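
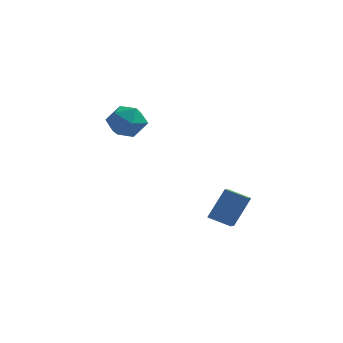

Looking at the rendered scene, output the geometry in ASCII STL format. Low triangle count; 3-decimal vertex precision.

solid 
facet normal -0.144 -0.107 0.984
outer loop
vertex -4.563 1.807 4.203
vertex -4.401 0.592 4.095
vertex -3.437 1.324 4.315
endloop
endfacet
facet normal 0.144 0.529 0.836
outer loop
vertex -4.563 1.807 4.203
vertex -3.437 1.324 4.315
vertex -3.599 2.366 3.683
endloop
endfacet
facet normal -0.295 0.872 0.390
outer loop
vertex -4.563 1.807 4.203
vertex -3.599 2.366 3.683
vertex -4.663 2.279 3.072
endloop
endfacet
facet normal -0.855 0.448 0.262
outer loop
vertex -4.563 1.807 4.203
vertex -4.663 2.279 3.072
vertex -5.159 1.182 3.327
endloop
endfacet
facet normal -0.761 -0.157 0.630
outer loop
vertex -4.563 1.807 4.203
vertex -5.159 1.182 3.327
vertex -4.401 0.592 4.095
endloop
endfacet
facet normal 0.761 0.419 0.496
outer loop
vertex -3.599 2.366 3.683
vertex -3.437 1.324 4.315
vertex -2.841 1.498 3.253
endloop
endfacet
facet normal 0.296 -0.610 0.735
outer loop
vertex -3.437 1.324 4.315
vertex -4.401 0.592 4.095
vertex -3.337 0.401 3.508
endloop
endfacet
facet normal -0.703 -0.693 0.161
outer loop
vertex -4.401 0.592 4.095
vertex -5.159 1.182 3.327
vertex -4.401 0.314 2.897
endloop
endfacet
facet normal -0.855 0.286 -0.433
outer loop
vertex -5.159 1.182 3.327
vertex -4.663 2.279 3.072
vertex -4.563 1.356 2.265
endloop
endfacet
facet normal 0.050 0.973 -0.226
outer loop
vertex -4.663 2.279 3.072
vertex -3.599 2.366 3.683
vertex -3.599 2.088 2.485
endloop
endfacet
facet normal 0.855 -0.448 -0.262
outer loop
vertex -3.437 0.873 2.377
vertex -2.841 1.498 3.253
vertex -3.337 0.401 3.508
endloop
endfacet
facet normal 0.295 -0.872 -0.390
outer loop
vertex -3.437 0.873 2.377
vertex -3.337 0.401 3.508
vertex -4.401 0.314 2.897
endloop
endfacet
facet normal -0.144 -0.529 -0.836
outer loop
vertex -3.437 0.873 2.377
vertex -4.401 0.314 2.897
vertex -4.563 1.356 2.265
endloop
endfacet
facet normal 0.144 0.107 -0.984
outer loop
vertex -3.437 0.873 2.377
vertex -4.563 1.356 2.265
vertex -3.599 2.088 2.485
endloop
endfacet
facet normal 0.761 0.157 -0.630
outer loop
vertex -3.437 0.873 2.377
vertex -3.599 2.088 2.485
vertex -2.841 1.498 3.253
endloop
endfacet
facet normal 0.855 -0.286 0.433
outer loop
vertex -3.337 0.401 3.508
vertex -2.841 1.498 3.253
vertex -3.437 1.324 4.315
endloop
endfacet
facet normal -0.050 -0.973 0.226
outer loop
vertex -4.401 0.314 2.897
vertex -3.337 0.401 3.508
vertex -4.401 0.592 4.095
endloop
endfacet
facet normal -0.761 -0.419 -0.496
outer loop
vertex -4.563 1.356 2.265
vertex -4.401 0.314 2.897
vertex -5.159 1.182 3.327
endloop
endfacet
facet normal -0.296 0.610 -0.735
outer loop
vertex -3.599 2.088 2.485
vertex -4.563 1.356 2.265
vertex -4.663 2.279 3.072
endloop
endfacet
facet normal 0.703 0.693 -0.161
outer loop
vertex -2.841 1.498 3.253
vertex -3.599 2.088 2.485
vertex -3.599 2.366 3.683
endloop
endfacet
facet normal -0.314 -0.417 -0.853
outer loop
vertex 2.996 -2.05 -2.137
vertex 1.76 -2.112 -1.652
vertex 2.678 -0.543 -2.757
endloop
endfacet
facet normal 0.930 0.046 -0.364
outer loop
vertex 3.32 0.312 -1.008
vertex 2.996 -2.05 -2.137
vertex 2.678 -0.543 -2.757
endloop
endfacet
facet normal -0.314 -0.417 -0.853
outer loop
vertex 2.678 -0.543 -2.757
vertex 1.76 -2.112 -1.652
vertex 1.441 -0.605 -2.272
endloop
endfacet
facet normal -0.192 0.908 -0.373
outer loop
vertex 1.441 -0.605 -2.272
vertex 3.32 0.312 -1.008
vertex 2.678 -0.543 -2.757
endloop
endfacet
facet normal 0.192 -0.908 0.373
outer loop
vertex 2.996 -2.05 -2.137
vertex 2.402 -1.257 0.097
vertex 1.76 -2.112 -1.652
endloop
endfacet
facet normal 0.930 0.047 -0.365
outer loop
vertex 3.639 -1.195 -0.388
vertex 2.996 -2.05 -2.137
vertex 3.32 0.312 -1.008
endloop
endfacet
facet normal 0.192 -0.908 0.373
outer loop
vertex 3.639 -1.195 -0.388
vertex 2.402 -1.257 0.097
vertex 2.996 -2.05 -2.137
endloop
endfacet
facet normal -0.930 -0.047 0.364
outer loop
vertex 1.76 -2.112 -1.652
vertex 2.402 -1.257 0.097
vertex 1.441 -0.605 -2.272
endloop
endfacet
facet normal -0.192 0.908 -0.373
outer loop
vertex 2.084 0.25 -0.523
vertex 3.32 0.312 -1.008
vertex 1.441 -0.605 -2.272
endloop
endfacet
facet normal -0.930 -0.046 0.365
outer loop
vertex 1.441 -0.605 -2.272
vertex 2.402 -1.257 0.097
vertex 2.084 0.25 -0.523
endloop
endfacet
facet normal 0.314 0.417 0.853
outer loop
vertex 2.084 0.25 -0.523
vertex 3.639 -1.195 -0.388
vertex 3.32 0.312 -1.008
endloop
endfacet
facet normal 0.314 0.417 0.853
outer loop
vertex 2.402 -1.257 0.097
vertex 3.639 -1.195 -0.388
vertex 2.084 0.25 -0.523
endloop
endfacet

endsolid


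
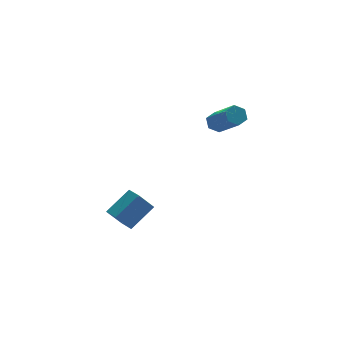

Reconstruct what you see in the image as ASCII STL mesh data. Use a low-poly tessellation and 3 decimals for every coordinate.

solid 
facet normal -0.600 0.058 0.798
outer loop
vertex -2.91 3.206 -0.747
vertex -3.03 4.075 -0.901
vertex -4.147 2.874 -1.654
endloop
endfacet
facet normal 0.134 -0.976 0.174
outer loop
vertex -3.45 2.805 -2.579
vertex -2.91 3.206 -0.747
vertex -4.147 2.874 -1.654
endloop
endfacet
facet normal -0.600 0.058 0.797
outer loop
vertex -4.147 2.874 -1.654
vertex -3.03 4.075 -0.901
vertex -4.267 3.742 -1.808
endloop
endfacet
facet normal -0.788 -0.212 -0.578
outer loop
vertex -4.267 3.742 -1.808
vertex -3.45 2.805 -2.579
vertex -4.147 2.874 -1.654
endloop
endfacet
facet normal 0.788 0.211 0.578
outer loop
vertex -2.91 3.206 -0.747
vertex -2.333 4.006 -1.826
vertex -3.03 4.075 -0.901
endloop
endfacet
facet normal 0.135 -0.975 0.174
outer loop
vertex -2.213 3.138 -1.672
vertex -2.91 3.206 -0.747
vertex -3.45 2.805 -2.579
endloop
endfacet
facet normal 0.788 0.212 0.578
outer loop
vertex -2.213 3.138 -1.672
vertex -2.333 4.006 -1.826
vertex -2.91 3.206 -0.747
endloop
endfacet
facet normal -0.135 0.975 -0.174
outer loop
vertex -3.03 4.075 -0.901
vertex -2.333 4.006 -1.826
vertex -4.267 3.742 -1.808
endloop
endfacet
facet normal -0.788 -0.211 -0.578
outer loop
vertex -3.57 3.674 -2.733
vertex -3.45 2.805 -2.579
vertex -4.267 3.742 -1.808
endloop
endfacet
facet normal -0.135 0.976 -0.173
outer loop
vertex -4.267 3.742 -1.808
vertex -2.333 4.006 -1.826
vertex -3.57 3.674 -2.733
endloop
endfacet
facet normal 0.600 -0.058 -0.798
outer loop
vertex -3.57 3.674 -2.733
vertex -2.213 3.138 -1.672
vertex -3.45 2.805 -2.579
endloop
endfacet
facet normal 0.600 -0.058 -0.798
outer loop
vertex -2.333 4.006 -1.826
vertex -2.213 3.138 -1.672
vertex -3.57 3.674 -2.733
endloop
endfacet
facet normal -0.158 0.749 -0.644
outer loop
vertex 1.394 3.517 3.17
vertex 0.892 3.303 3.044
vertex 0.942 3.673 3.462
endloop
endfacet
facet normal 0.569 0.602 0.560
outer loop
vertex 1.394 3.517 3.17
vertex 0.942 3.673 3.462
vertex 1.69 2.111 4.382
endloop
endfacet
facet normal 0.569 0.602 0.560
outer loop
vertex 1.69 2.111 4.382
vertex 0.942 3.673 3.462
vertex 1.238 2.267 4.673
endloop
endfacet
facet normal 0.157 -0.748 0.645
outer loop
vertex 1.69 2.111 4.382
vertex 1.238 2.267 4.673
vertex 1.188 1.897 4.256
endloop
endfacet
facet normal -0.158 0.749 -0.644
outer loop
vertex 0.942 3.673 3.462
vertex 0.892 3.303 3.044
vertex 0.44 3.459 3.336
endloop
endfacet
facet normal -0.415 0.542 0.731
outer loop
vertex 0.942 3.673 3.462
vertex 0.44 3.459 3.336
vertex 1.238 2.267 4.673
endloop
endfacet
facet normal -0.415 0.542 0.731
outer loop
vertex 1.238 2.267 4.673
vertex 0.44 3.459 3.336
vertex 0.736 2.053 4.547
endloop
endfacet
facet normal 0.157 -0.748 0.645
outer loop
vertex 1.238 2.267 4.673
vertex 0.736 2.053 4.547
vertex 1.188 1.897 4.256
endloop
endfacet
facet normal -0.158 0.749 -0.644
outer loop
vertex 0.44 3.459 3.336
vertex 0.892 3.303 3.044
vertex 0.39 3.089 2.918
endloop
endfacet
facet normal -0.983 -0.060 0.171
outer loop
vertex 0.44 3.459 3.336
vertex 0.39 3.089 2.918
vertex 0.736 2.053 4.547
endloop
endfacet
facet normal -0.983 -0.060 0.171
outer loop
vertex 0.736 2.053 4.547
vertex 0.39 3.089 2.918
vertex 0.686 1.683 4.13
endloop
endfacet
facet normal 0.157 -0.748 0.645
outer loop
vertex 0.736 2.053 4.547
vertex 0.686 1.683 4.13
vertex 1.188 1.897 4.256
endloop
endfacet
facet normal -0.157 0.748 -0.645
outer loop
vertex 0.39 3.089 2.918
vertex 0.892 3.303 3.044
vertex 0.842 2.933 2.627
endloop
endfacet
facet normal -0.569 -0.603 -0.560
outer loop
vertex 0.39 3.089 2.918
vertex 0.842 2.933 2.627
vertex 0.686 1.683 4.13
endloop
endfacet
facet normal -0.569 -0.602 -0.560
outer loop
vertex 0.686 1.683 4.13
vertex 0.842 2.933 2.627
vertex 1.138 1.527 3.838
endloop
endfacet
facet normal 0.158 -0.749 0.644
outer loop
vertex 0.686 1.683 4.13
vertex 1.138 1.527 3.838
vertex 1.188 1.897 4.256
endloop
endfacet
facet normal -0.157 0.748 -0.645
outer loop
vertex 0.842 2.933 2.627
vertex 0.892 3.303 3.044
vertex 1.344 3.147 2.753
endloop
endfacet
facet normal 0.415 -0.542 -0.731
outer loop
vertex 0.842 2.933 2.627
vertex 1.344 3.147 2.753
vertex 1.138 1.527 3.838
endloop
endfacet
facet normal 0.415 -0.542 -0.731
outer loop
vertex 1.138 1.527 3.838
vertex 1.344 3.147 2.753
vertex 1.64 1.741 3.964
endloop
endfacet
facet normal 0.158 -0.749 0.644
outer loop
vertex 1.138 1.527 3.838
vertex 1.64 1.741 3.964
vertex 1.188 1.897 4.256
endloop
endfacet
facet normal -0.157 0.748 -0.645
outer loop
vertex 1.344 3.147 2.753
vertex 0.892 3.303 3.044
vertex 1.394 3.517 3.17
endloop
endfacet
facet normal 0.983 0.060 -0.171
outer loop
vertex 1.344 3.147 2.753
vertex 1.394 3.517 3.17
vertex 1.64 1.741 3.964
endloop
endfacet
facet normal 0.984 0.060 -0.171
outer loop
vertex 1.64 1.741 3.964
vertex 1.394 3.517 3.17
vertex 1.69 2.111 4.382
endloop
endfacet
facet normal 0.158 -0.749 0.644
outer loop
vertex 1.64 1.741 3.964
vertex 1.69 2.111 4.382
vertex 1.188 1.897 4.256
endloop
endfacet

endsolid


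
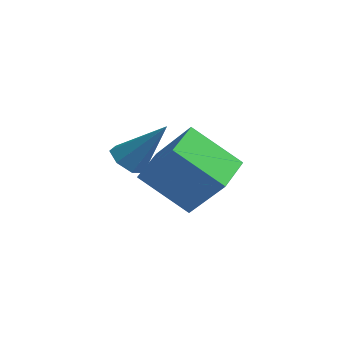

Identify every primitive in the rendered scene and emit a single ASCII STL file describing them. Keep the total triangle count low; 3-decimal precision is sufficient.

solid 
facet normal -0.586 0.078 -0.806
outer loop
vertex -3.222 -1.113 -0.915
vertex -3.157 0.223 -0.833
vertex -1.693 -1.118 -2.027
endloop
endfacet
facet normal -0.048 -0.997 -0.062
outer loop
vertex -0.603 -1.263 -0.527
vertex -3.222 -1.113 -0.915
vertex -1.693 -1.118 -2.027
endloop
endfacet
facet normal -0.586 0.078 -0.806
outer loop
vertex -1.693 -1.118 -2.027
vertex -3.157 0.223 -0.833
vertex -1.629 0.218 -1.945
endloop
endfacet
facet normal 0.809 -0.003 -0.588
outer loop
vertex -1.629 0.218 -1.945
vertex -0.603 -1.263 -0.527
vertex -1.693 -1.118 -2.027
endloop
endfacet
facet normal -0.809 0.003 0.588
outer loop
vertex -3.222 -1.113 -0.915
vertex -2.067 0.078 0.667
vertex -3.157 0.223 -0.833
endloop
endfacet
facet normal -0.048 -0.997 -0.061
outer loop
vertex -2.131 -1.258 0.585
vertex -3.222 -1.113 -0.915
vertex -0.603 -1.263 -0.527
endloop
endfacet
facet normal -0.809 0.003 0.588
outer loop
vertex -2.131 -1.258 0.585
vertex -2.067 0.078 0.667
vertex -3.222 -1.113 -0.915
endloop
endfacet
facet normal 0.048 0.997 0.061
outer loop
vertex -3.157 0.223 -0.833
vertex -2.067 0.078 0.667
vertex -1.629 0.218 -1.945
endloop
endfacet
facet normal 0.809 -0.003 -0.588
outer loop
vertex -0.538 0.073 -0.445
vertex -0.603 -1.263 -0.527
vertex -1.629 0.218 -1.945
endloop
endfacet
facet normal 0.048 0.997 0.061
outer loop
vertex -1.629 0.218 -1.945
vertex -2.067 0.078 0.667
vertex -0.538 0.073 -0.445
endloop
endfacet
facet normal 0.586 -0.078 0.806
outer loop
vertex -0.538 0.073 -0.445
vertex -2.131 -1.258 0.585
vertex -0.603 -1.263 -0.527
endloop
endfacet
facet normal 0.586 -0.078 0.806
outer loop
vertex -2.067 0.078 0.667
vertex -2.131 -1.258 0.585
vertex -0.538 0.073 -0.445
endloop
endfacet
facet normal -0.578 -0.257 -0.774
outer loop
vertex -2.475 -2.58 0.867
vertex -2.757 -2.982 1.211
vertex -2.894 -2.405 1.122
endloop
endfacet
facet normal 0.308 0.941 -0.140
outer loop
vertex -2.475 -2.58 0.867
vertex -2.894 -2.405 1.122
vertex -1.803 -2.558 2.489
endloop
endfacet
facet normal -0.578 -0.257 -0.774
outer loop
vertex -2.894 -2.405 1.122
vertex -2.757 -2.982 1.211
vertex -3.21 -2.664 1.444
endloop
endfacet
facet normal -0.337 0.867 0.366
outer loop
vertex -2.894 -2.405 1.122
vertex -3.21 -2.664 1.444
vertex -1.803 -2.558 2.489
endloop
endfacet
facet normal -0.579 -0.257 -0.774
outer loop
vertex -3.21 -2.664 1.444
vertex -2.757 -2.982 1.211
vertex -3.185 -3.163 1.591
endloop
endfacet
facet normal -0.594 0.200 0.779
outer loop
vertex -3.21 -2.664 1.444
vertex -3.185 -3.163 1.591
vertex -1.803 -2.558 2.489
endloop
endfacet
facet normal -0.579 -0.257 -0.774
outer loop
vertex -3.185 -3.163 1.591
vertex -2.757 -2.982 1.211
vertex -2.838 -3.526 1.452
endloop
endfacet
facet normal -0.267 -0.557 0.787
outer loop
vertex -3.185 -3.163 1.591
vertex -2.838 -3.526 1.452
vertex -1.803 -2.558 2.489
endloop
endfacet
facet normal -0.578 -0.257 -0.775
outer loop
vertex -2.838 -3.526 1.452
vertex -2.757 -2.982 1.211
vertex -2.43 -3.479 1.132
endloop
endfacet
facet normal 0.397 -0.834 0.383
outer loop
vertex -2.838 -3.526 1.452
vertex -2.43 -3.479 1.132
vertex -1.803 -2.558 2.489
endloop
endfacet
facet normal -0.578 -0.257 -0.774
outer loop
vertex -2.43 -3.479 1.132
vertex -2.757 -2.982 1.211
vertex -2.268 -3.058 0.871
endloop
endfacet
facet normal 0.897 -0.424 -0.127
outer loop
vertex -2.43 -3.479 1.132
vertex -2.268 -3.058 0.871
vertex -1.803 -2.558 2.489
endloop
endfacet
facet normal -0.578 -0.257 -0.774
outer loop
vertex -2.268 -3.058 0.871
vertex -2.757 -2.982 1.211
vertex -2.475 -2.58 0.867
endloop
endfacet
facet normal 0.857 0.368 -0.360
outer loop
vertex -2.268 -3.058 0.871
vertex -2.475 -2.58 0.867
vertex -1.803 -2.558 2.489
endloop
endfacet

endsolid


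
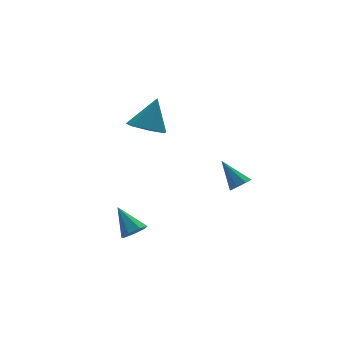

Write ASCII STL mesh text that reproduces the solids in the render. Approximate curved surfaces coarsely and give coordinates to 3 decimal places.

solid 
facet normal 0.161 -0.730 -0.665
outer loop
vertex -1.726 -1.707 -2.744
vertex -2.394 -1.933 -2.658
vertex -2.144 -1.456 -3.121
endloop
endfacet
facet normal 0.612 0.773 -0.164
outer loop
vertex -1.726 -1.707 -2.744
vertex -2.144 -1.456 -3.121
vertex -2.666 -0.707 -1.542
endloop
endfacet
facet normal 0.162 -0.730 -0.664
outer loop
vertex -2.144 -1.456 -3.121
vertex -2.394 -1.933 -2.658
vertex -2.75 -1.565 -3.149
endloop
endfacet
facet normal -0.136 0.877 -0.461
outer loop
vertex -2.144 -1.456 -3.121
vertex -2.75 -1.565 -3.149
vertex -2.666 -0.707 -1.542
endloop
endfacet
facet normal 0.163 -0.729 -0.665
outer loop
vertex -2.75 -1.565 -3.149
vertex -2.394 -1.933 -2.658
vertex -3.087 -1.951 -2.808
endloop
endfacet
facet normal -0.825 0.515 -0.232
outer loop
vertex -2.75 -1.565 -3.149
vertex -3.087 -1.951 -2.808
vertex -2.666 -0.707 -1.542
endloop
endfacet
facet normal 0.163 -0.731 -0.663
outer loop
vertex -3.087 -1.951 -2.808
vertex -2.394 -1.933 -2.658
vertex -2.903 -2.323 -2.353
endloop
endfacet
facet normal -0.937 -0.037 0.348
outer loop
vertex -3.087 -1.951 -2.808
vertex -2.903 -2.323 -2.353
vertex -2.666 -0.707 -1.542
endloop
endfacet
facet normal 0.161 -0.730 -0.664
outer loop
vertex -2.903 -2.323 -2.353
vertex -2.394 -1.933 -2.658
vertex -2.335 -2.402 -2.128
endloop
endfacet
facet normal -0.386 -0.368 0.846
outer loop
vertex -2.903 -2.323 -2.353
vertex -2.335 -2.402 -2.128
vertex -2.666 -0.707 -1.542
endloop
endfacet
facet normal 0.161 -0.730 -0.664
outer loop
vertex -2.335 -2.402 -2.128
vertex -2.394 -1.933 -2.658
vertex -1.811 -2.128 -2.302
endloop
endfacet
facet normal 0.411 -0.225 0.883
outer loop
vertex -2.335 -2.402 -2.128
vertex -1.811 -2.128 -2.302
vertex -2.666 -0.707 -1.542
endloop
endfacet
facet normal 0.161 -0.730 -0.664
outer loop
vertex -1.811 -2.128 -2.302
vertex -2.394 -1.933 -2.658
vertex -1.726 -1.707 -2.744
endloop
endfacet
facet normal 0.855 0.283 0.434
outer loop
vertex -1.811 -2.128 -2.302
vertex -1.726 -1.707 -2.744
vertex -2.666 -0.707 -1.542
endloop
endfacet
facet normal -0.434 -0.233 -0.870
outer loop
vertex 0.046 -0.508 2.794
vertex -0.864 -0.256 3.181
vertex -0.196 0.337 2.689
endloop
endfacet
facet normal 0.962 0.270 -0.043
outer loop
vertex 0.046 -0.508 2.794
vertex -0.196 0.337 2.689
vertex -0.056 0.176 4.799
endloop
endfacet
facet normal -0.434 -0.233 -0.870
outer loop
vertex -0.196 0.337 2.689
vertex -0.864 -0.256 3.181
vertex -0.941 0.735 2.954
endloop
endfacet
facet normal 0.481 0.876 0.035
outer loop
vertex -0.196 0.337 2.689
vertex -0.941 0.735 2.954
vertex -0.056 0.176 4.799
endloop
endfacet
facet normal -0.434 -0.233 -0.870
outer loop
vertex -0.941 0.735 2.954
vertex -0.864 -0.256 3.181
vertex -1.628 0.387 3.39
endloop
endfacet
facet normal -0.217 0.900 0.377
outer loop
vertex -0.941 0.735 2.954
vertex -1.628 0.387 3.39
vertex -0.056 0.176 4.799
endloop
endfacet
facet normal -0.434 -0.233 -0.870
outer loop
vertex -1.628 0.387 3.39
vertex -0.864 -0.256 3.181
vertex -1.74 -0.446 3.669
endloop
endfacet
facet normal -0.607 0.325 0.726
outer loop
vertex -1.628 0.387 3.39
vertex -1.74 -0.446 3.669
vertex -0.056 0.176 4.799
endloop
endfacet
facet normal -0.434 -0.233 -0.870
outer loop
vertex -1.74 -0.446 3.669
vertex -0.864 -0.256 3.181
vertex -1.192 -1.136 3.58
endloop
endfacet
facet normal -0.394 -0.419 0.818
outer loop
vertex -1.74 -0.446 3.669
vertex -1.192 -1.136 3.58
vertex -0.056 0.176 4.799
endloop
endfacet
facet normal -0.434 -0.233 -0.870
outer loop
vertex -1.192 -1.136 3.58
vertex -0.864 -0.256 3.181
vertex -0.398 -1.164 3.191
endloop
endfacet
facet normal 0.260 -0.768 0.585
outer loop
vertex -1.192 -1.136 3.58
vertex -0.398 -1.164 3.191
vertex -0.056 0.176 4.799
endloop
endfacet
facet normal -0.434 -0.233 -0.870
outer loop
vertex -0.398 -1.164 3.191
vertex -0.864 -0.256 3.181
vertex 0.046 -0.508 2.794
endloop
endfacet
facet normal 0.863 -0.462 0.202
outer loop
vertex -0.398 -1.164 3.191
vertex 0.046 -0.508 2.794
vertex -0.056 0.176 4.799
endloop
endfacet
facet normal 0.259 -0.652 -0.712
outer loop
vertex 3.326 -2.902 -0.181
vertex 2.718 -3.021 -0.293
vertex 3.14 -2.61 -0.516
endloop
endfacet
facet normal 0.753 0.642 0.142
outer loop
vertex 3.326 -2.902 -0.181
vertex 3.14 -2.61 -0.516
vertex 2.282 -1.919 0.913
endloop
endfacet
facet normal 0.257 -0.651 -0.714
outer loop
vertex 3.14 -2.61 -0.516
vertex 2.718 -3.021 -0.293
vertex 2.706 -2.558 -0.72
endloop
endfacet
facet normal 0.250 0.922 -0.296
outer loop
vertex 3.14 -2.61 -0.516
vertex 2.706 -2.558 -0.72
vertex 2.282 -1.919 0.913
endloop
endfacet
facet normal 0.257 -0.652 -0.714
outer loop
vertex 2.706 -2.558 -0.72
vertex 2.718 -3.021 -0.293
vertex 2.279 -2.777 -0.674
endloop
endfacet
facet normal -0.449 0.786 -0.424
outer loop
vertex 2.706 -2.558 -0.72
vertex 2.279 -2.777 -0.674
vertex 2.282 -1.919 0.913
endloop
endfacet
facet normal 0.256 -0.652 -0.713
outer loop
vertex 2.279 -2.777 -0.674
vertex 2.718 -3.021 -0.293
vertex 2.109 -3.139 -0.404
endloop
endfacet
facet normal -0.935 0.314 -0.168
outer loop
vertex 2.279 -2.777 -0.674
vertex 2.109 -3.139 -0.404
vertex 2.282 -1.919 0.913
endloop
endfacet
facet normal 0.256 -0.651 -0.714
outer loop
vertex 2.109 -3.139 -0.404
vertex 2.718 -3.021 -0.293
vertex 2.295 -3.432 -0.07
endloop
endfacet
facet normal -0.921 -0.217 0.322
outer loop
vertex 2.109 -3.139 -0.404
vertex 2.295 -3.432 -0.07
vertex 2.282 -1.919 0.913
endloop
endfacet
facet normal 0.257 -0.652 -0.713
outer loop
vertex 2.295 -3.432 -0.07
vertex 2.718 -3.021 -0.293
vertex 2.729 -3.484 0.134
endloop
endfacet
facet normal -0.417 -0.498 0.760
outer loop
vertex 2.295 -3.432 -0.07
vertex 2.729 -3.484 0.134
vertex 2.282 -1.919 0.913
endloop
endfacet
facet normal 0.259 -0.652 -0.713
outer loop
vertex 2.729 -3.484 0.134
vertex 2.718 -3.021 -0.293
vertex 3.156 -3.264 0.088
endloop
endfacet
facet normal 0.282 -0.362 0.889
outer loop
vertex 2.729 -3.484 0.134
vertex 3.156 -3.264 0.088
vertex 2.282 -1.919 0.913
endloop
endfacet
facet normal 0.259 -0.651 -0.713
outer loop
vertex 3.156 -3.264 0.088
vertex 2.718 -3.021 -0.293
vertex 3.326 -2.902 -0.181
endloop
endfacet
facet normal 0.767 0.110 0.633
outer loop
vertex 3.156 -3.264 0.088
vertex 3.326 -2.902 -0.181
vertex 2.282 -1.919 0.913
endloop
endfacet

endsolid


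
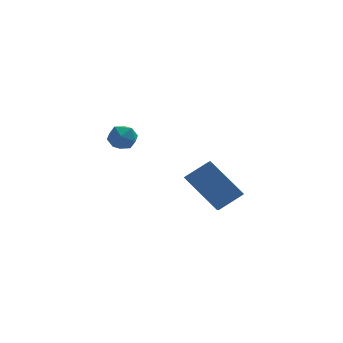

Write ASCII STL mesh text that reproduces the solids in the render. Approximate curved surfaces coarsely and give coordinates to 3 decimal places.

solid 
facet normal -0.877 0.234 0.419
outer loop
vertex -1.105 -0.662 1.967
vertex -0.793 -0.426 2.488
vertex -0.929 -0.035 1.985
endloop
endfacet
facet normal -0.919 0.266 -0.292
outer loop
vertex -1.105 -0.662 1.967
vertex -0.929 -0.035 1.985
vertex -0.854 -0.379 1.436
endloop
endfacet
facet normal -0.745 -0.375 -0.552
outer loop
vertex -1.105 -0.662 1.967
vertex -0.854 -0.379 1.436
vertex -0.671 -0.983 1.6
endloop
endfacet
facet normal -0.596 -0.803 -0.002
outer loop
vertex -1.105 -0.662 1.967
vertex -0.671 -0.983 1.6
vertex -0.634 -1.012 2.251
endloop
endfacet
facet normal -0.678 -0.426 0.599
outer loop
vertex -1.105 -0.662 1.967
vertex -0.634 -1.012 2.251
vertex -0.793 -0.426 2.488
endloop
endfacet
facet normal -0.432 0.736 -0.520
outer loop
vertex -0.854 -0.379 1.436
vertex -0.929 -0.035 1.985
vertex -0.386 0.032 1.629
endloop
endfacet
facet normal -0.366 0.684 0.631
outer loop
vertex -0.929 -0.035 1.985
vertex -0.793 -0.426 2.488
vertex -0.349 0.003 2.28
endloop
endfacet
facet normal -0.043 -0.385 0.922
outer loop
vertex -0.793 -0.426 2.488
vertex -0.634 -1.012 2.251
vertex -0.166 -0.601 2.444
endloop
endfacet
facet normal 0.090 -0.995 -0.049
outer loop
vertex -0.634 -1.012 2.251
vertex -0.671 -0.983 1.6
vertex -0.091 -0.945 1.895
endloop
endfacet
facet normal -0.150 -0.301 -0.942
outer loop
vertex -0.671 -0.983 1.6
vertex -0.854 -0.379 1.436
vertex -0.227 -0.554 1.392
endloop
endfacet
facet normal 0.596 0.803 0.002
outer loop
vertex 0.085 -0.318 1.913
vertex -0.386 0.032 1.629
vertex -0.349 0.003 2.28
endloop
endfacet
facet normal 0.745 0.375 0.552
outer loop
vertex 0.085 -0.318 1.913
vertex -0.349 0.003 2.28
vertex -0.166 -0.601 2.444
endloop
endfacet
facet normal 0.919 -0.266 0.292
outer loop
vertex 0.085 -0.318 1.913
vertex -0.166 -0.601 2.444
vertex -0.091 -0.945 1.895
endloop
endfacet
facet normal 0.877 -0.234 -0.419
outer loop
vertex 0.085 -0.318 1.913
vertex -0.091 -0.945 1.895
vertex -0.227 -0.554 1.392
endloop
endfacet
facet normal 0.678 0.426 -0.599
outer loop
vertex 0.085 -0.318 1.913
vertex -0.227 -0.554 1.392
vertex -0.386 0.032 1.629
endloop
endfacet
facet normal -0.090 0.995 0.049
outer loop
vertex -0.349 0.003 2.28
vertex -0.386 0.032 1.629
vertex -0.929 -0.035 1.985
endloop
endfacet
facet normal 0.150 0.301 0.942
outer loop
vertex -0.166 -0.601 2.444
vertex -0.349 0.003 2.28
vertex -0.793 -0.426 2.488
endloop
endfacet
facet normal 0.432 -0.736 0.520
outer loop
vertex -0.091 -0.945 1.895
vertex -0.166 -0.601 2.444
vertex -0.634 -1.012 2.251
endloop
endfacet
facet normal 0.366 -0.684 -0.631
outer loop
vertex -0.227 -0.554 1.392
vertex -0.091 -0.945 1.895
vertex -0.671 -0.983 1.6
endloop
endfacet
facet normal 0.043 0.385 -0.922
outer loop
vertex -0.386 0.032 1.629
vertex -0.227 -0.554 1.392
vertex -0.854 -0.379 1.436
endloop
endfacet
facet normal -0.821 -0.195 -0.536
outer loop
vertex 3.582 1.94 -3.473
vertex 2.39 2.863 -1.983
vertex 3.687 2.889 -3.978
endloop
endfacet
facet normal 0.562 -0.436 -0.703
outer loop
vertex 4.73 3.137 -3.297
vertex 3.582 1.94 -3.473
vertex 3.687 2.889 -3.978
endloop
endfacet
facet normal -0.821 -0.194 -0.536
outer loop
vertex 3.687 2.889 -3.978
vertex 2.39 2.863 -1.983
vertex 2.495 3.813 -2.488
endloop
endfacet
facet normal 0.096 0.879 -0.468
outer loop
vertex 2.495 3.813 -2.488
vertex 4.73 3.137 -3.297
vertex 3.687 2.889 -3.978
endloop
endfacet
facet normal -0.096 -0.879 0.467
outer loop
vertex 3.582 1.94 -3.473
vertex 3.433 3.111 -1.302
vertex 2.39 2.863 -1.983
endloop
endfacet
facet normal 0.562 -0.436 -0.703
outer loop
vertex 4.625 2.187 -2.792
vertex 3.582 1.94 -3.473
vertex 4.73 3.137 -3.297
endloop
endfacet
facet normal -0.097 -0.879 0.467
outer loop
vertex 4.625 2.187 -2.792
vertex 3.433 3.111 -1.302
vertex 3.582 1.94 -3.473
endloop
endfacet
facet normal -0.562 0.436 0.703
outer loop
vertex 2.39 2.863 -1.983
vertex 3.433 3.111 -1.302
vertex 2.495 3.813 -2.488
endloop
endfacet
facet normal 0.097 0.879 -0.467
outer loop
vertex 3.538 4.06 -1.807
vertex 4.73 3.137 -3.297
vertex 2.495 3.813 -2.488
endloop
endfacet
facet normal -0.562 0.436 0.703
outer loop
vertex 2.495 3.813 -2.488
vertex 3.433 3.111 -1.302
vertex 3.538 4.06 -1.807
endloop
endfacet
facet normal 0.821 0.194 0.537
outer loop
vertex 3.538 4.06 -1.807
vertex 4.625 2.187 -2.792
vertex 4.73 3.137 -3.297
endloop
endfacet
facet normal 0.821 0.195 0.536
outer loop
vertex 3.433 3.111 -1.302
vertex 4.625 2.187 -2.792
vertex 3.538 4.06 -1.807
endloop
endfacet

endsolid


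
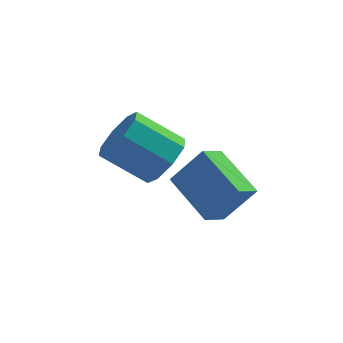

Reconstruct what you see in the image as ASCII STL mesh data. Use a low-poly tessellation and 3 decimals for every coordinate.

solid 
facet normal -0.618 -0.025 -0.786
outer loop
vertex 0.227 -2.1 1.658
vertex 0.837 -1.394 1.155
vertex 1.324 -3.628 0.844
endloop
endfacet
facet normal -0.576 -0.666 0.474
outer loop
vertex 2.363 -3.586 2.165
vertex 0.227 -2.1 1.658
vertex 1.324 -3.628 0.844
endloop
endfacet
facet normal -0.617 -0.025 -0.786
outer loop
vertex 1.324 -3.628 0.844
vertex 0.837 -1.394 1.155
vertex 1.935 -2.923 0.342
endloop
endfacet
facet normal 0.535 -0.746 -0.397
outer loop
vertex 1.935 -2.923 0.342
vertex 2.363 -3.586 2.165
vertex 1.324 -3.628 0.844
endloop
endfacet
facet normal -0.535 0.745 0.397
outer loop
vertex 0.227 -2.1 1.658
vertex 1.876 -1.352 2.476
vertex 0.837 -1.394 1.155
endloop
endfacet
facet normal -0.576 -0.666 0.474
outer loop
vertex 1.265 -2.057 2.978
vertex 0.227 -2.1 1.658
vertex 2.363 -3.586 2.165
endloop
endfacet
facet normal -0.535 0.746 0.396
outer loop
vertex 1.265 -2.057 2.978
vertex 1.876 -1.352 2.476
vertex 0.227 -2.1 1.658
endloop
endfacet
facet normal 0.576 0.666 -0.474
outer loop
vertex 0.837 -1.394 1.155
vertex 1.876 -1.352 2.476
vertex 1.935 -2.923 0.342
endloop
endfacet
facet normal 0.536 -0.745 -0.397
outer loop
vertex 2.973 -2.88 1.662
vertex 2.363 -3.586 2.165
vertex 1.935 -2.923 0.342
endloop
endfacet
facet normal 0.576 0.666 -0.474
outer loop
vertex 1.935 -2.923 0.342
vertex 1.876 -1.352 2.476
vertex 2.973 -2.88 1.662
endloop
endfacet
facet normal 0.618 0.026 0.786
outer loop
vertex 2.973 -2.88 1.662
vertex 1.265 -2.057 2.978
vertex 2.363 -3.586 2.165
endloop
endfacet
facet normal 0.618 0.025 0.786
outer loop
vertex 1.876 -1.352 2.476
vertex 1.265 -2.057 2.978
vertex 2.973 -2.88 1.662
endloop
endfacet
facet normal 0.800 -0.135 -0.585
outer loop
vertex 0.722 1.026 1.435
vertex 0.104 0.495 0.712
vertex 0.39 1.535 0.863
endloop
endfacet
facet normal 0.449 0.781 0.434
outer loop
vertex 0.722 1.026 1.435
vertex 0.39 1.535 0.863
vertex -0.885 1.297 2.611
endloop
endfacet
facet normal 0.450 0.780 0.434
outer loop
vertex -0.885 1.297 2.611
vertex 0.39 1.535 0.863
vertex -1.217 1.806 2.04
endloop
endfacet
facet normal -0.800 0.135 0.585
outer loop
vertex -0.885 1.297 2.611
vertex -1.217 1.806 2.04
vertex -1.504 0.765 1.888
endloop
endfacet
facet normal 0.800 -0.135 -0.585
outer loop
vertex 0.39 1.535 0.863
vertex 0.104 0.495 0.712
vertex -0.11 1.435 0.203
endloop
endfacet
facet normal 0.036 0.984 -0.177
outer loop
vertex 0.39 1.535 0.863
vertex -0.11 1.435 0.203
vertex -1.217 1.806 2.04
endloop
endfacet
facet normal 0.035 0.984 -0.177
outer loop
vertex -1.217 1.806 2.04
vertex -0.11 1.435 0.203
vertex -1.717 1.705 1.38
endloop
endfacet
facet normal -0.800 0.135 0.585
outer loop
vertex -1.217 1.806 2.04
vertex -1.717 1.705 1.38
vertex -1.504 0.765 1.888
endloop
endfacet
facet normal 0.800 -0.135 -0.585
outer loop
vertex -0.11 1.435 0.203
vertex 0.104 0.495 0.712
vertex -0.485 0.783 -0.159
endloop
endfacet
facet normal -0.399 0.610 -0.685
outer loop
vertex -0.11 1.435 0.203
vertex -0.485 0.783 -0.159
vertex -1.717 1.705 1.38
endloop
endfacet
facet normal -0.399 0.610 -0.685
outer loop
vertex -1.717 1.705 1.38
vertex -0.485 0.783 -0.159
vertex -2.092 1.054 1.018
endloop
endfacet
facet normal -0.800 0.135 0.585
outer loop
vertex -1.717 1.705 1.38
vertex -2.092 1.054 1.018
vertex -1.504 0.765 1.888
endloop
endfacet
facet normal 0.800 -0.135 -0.585
outer loop
vertex -0.485 0.783 -0.159
vertex 0.104 0.495 0.712
vertex -0.515 -0.037 -0.011
endloop
endfacet
facet normal -0.600 -0.121 -0.791
outer loop
vertex -0.485 0.783 -0.159
vertex -0.515 -0.037 -0.011
vertex -2.092 1.054 1.018
endloop
endfacet
facet normal -0.599 -0.120 -0.791
outer loop
vertex -2.092 1.054 1.018
vertex -0.515 -0.037 -0.011
vertex -2.122 0.234 1.165
endloop
endfacet
facet normal -0.800 0.134 0.585
outer loop
vertex -2.092 1.054 1.018
vertex -2.122 0.234 1.165
vertex -1.504 0.765 1.888
endloop
endfacet
facet normal 0.800 -0.135 -0.585
outer loop
vertex -0.515 -0.037 -0.011
vertex 0.104 0.495 0.712
vertex -0.183 -0.546 0.56
endloop
endfacet
facet normal -0.450 -0.781 -0.434
outer loop
vertex -0.515 -0.037 -0.011
vertex -0.183 -0.546 0.56
vertex -2.122 0.234 1.165
endloop
endfacet
facet normal -0.449 -0.781 -0.434
outer loop
vertex -2.122 0.234 1.165
vertex -0.183 -0.546 0.56
vertex -1.79 -0.275 1.737
endloop
endfacet
facet normal -0.800 0.135 0.585
outer loop
vertex -2.122 0.234 1.165
vertex -1.79 -0.275 1.737
vertex -1.504 0.765 1.888
endloop
endfacet
facet normal 0.800 -0.135 -0.585
outer loop
vertex -0.183 -0.546 0.56
vertex 0.104 0.495 0.712
vertex 0.317 -0.445 1.22
endloop
endfacet
facet normal -0.036 -0.983 0.178
outer loop
vertex -0.183 -0.546 0.56
vertex 0.317 -0.445 1.22
vertex -1.79 -0.275 1.737
endloop
endfacet
facet normal -0.036 -0.984 0.176
outer loop
vertex -1.79 -0.275 1.737
vertex 0.317 -0.445 1.22
vertex -1.29 -0.175 2.397
endloop
endfacet
facet normal -0.800 0.135 0.585
outer loop
vertex -1.79 -0.275 1.737
vertex -1.29 -0.175 2.397
vertex -1.504 0.765 1.888
endloop
endfacet
facet normal 0.800 -0.135 -0.585
outer loop
vertex 0.317 -0.445 1.22
vertex 0.104 0.495 0.712
vertex 0.692 0.206 1.582
endloop
endfacet
facet normal 0.399 -0.610 0.684
outer loop
vertex 0.317 -0.445 1.22
vertex 0.692 0.206 1.582
vertex -1.29 -0.175 2.397
endloop
endfacet
facet normal 0.399 -0.610 0.685
outer loop
vertex -1.29 -0.175 2.397
vertex 0.692 0.206 1.582
vertex -0.915 0.477 2.759
endloop
endfacet
facet normal -0.800 0.135 0.585
outer loop
vertex -1.29 -0.175 2.397
vertex -0.915 0.477 2.759
vertex -1.504 0.765 1.888
endloop
endfacet
facet normal 0.800 -0.134 -0.585
outer loop
vertex 0.692 0.206 1.582
vertex 0.104 0.495 0.712
vertex 0.722 1.026 1.435
endloop
endfacet
facet normal 0.600 0.120 0.791
outer loop
vertex 0.692 0.206 1.582
vertex 0.722 1.026 1.435
vertex -0.915 0.477 2.759
endloop
endfacet
facet normal 0.599 0.121 0.791
outer loop
vertex -0.915 0.477 2.759
vertex 0.722 1.026 1.435
vertex -0.885 1.297 2.611
endloop
endfacet
facet normal -0.800 0.135 0.585
outer loop
vertex -0.915 0.477 2.759
vertex -0.885 1.297 2.611
vertex -1.504 0.765 1.888
endloop
endfacet

endsolid


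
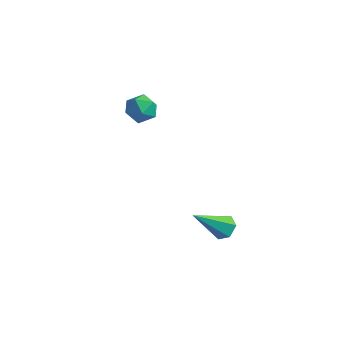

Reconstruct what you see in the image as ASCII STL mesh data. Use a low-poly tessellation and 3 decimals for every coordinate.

solid 
facet normal 0.365 0.642 -0.675
outer loop
vertex 2.881 -0.594 -2.203
vertex 2.332 -0.2 -2.125
vertex 2.879 -0.101 -1.735
endloop
endfacet
facet normal 0.802 -0.410 0.435
outer loop
vertex 2.881 -0.594 -2.203
vertex 2.879 -0.101 -1.735
vertex 1.548 -1.58 -0.675
endloop
endfacet
facet normal 0.365 0.642 -0.675
outer loop
vertex 2.879 -0.101 -1.735
vertex 2.332 -0.2 -2.125
vertex 2.33 0.293 -1.657
endloop
endfacet
facet normal 0.352 0.315 0.881
outer loop
vertex 2.879 -0.101 -1.735
vertex 2.33 0.293 -1.657
vertex 1.548 -1.58 -0.675
endloop
endfacet
facet normal 0.365 0.642 -0.675
outer loop
vertex 2.33 0.293 -1.657
vertex 2.332 -0.2 -2.125
vertex 1.783 0.194 -2.047
endloop
endfacet
facet normal -0.547 0.556 0.626
outer loop
vertex 2.33 0.293 -1.657
vertex 1.783 0.194 -2.047
vertex 1.548 -1.58 -0.675
endloop
endfacet
facet normal 0.365 0.642 -0.674
outer loop
vertex 1.783 0.194 -2.047
vertex 2.332 -0.2 -2.125
vertex 1.784 -0.299 -2.516
endloop
endfacet
facet normal -0.994 0.072 -0.078
outer loop
vertex 1.783 0.194 -2.047
vertex 1.784 -0.299 -2.516
vertex 1.548 -1.58 -0.675
endloop
endfacet
facet normal 0.365 0.642 -0.674
outer loop
vertex 1.784 -0.299 -2.516
vertex 2.332 -0.2 -2.125
vertex 2.333 -0.693 -2.594
endloop
endfacet
facet normal -0.544 -0.654 -0.525
outer loop
vertex 1.784 -0.299 -2.516
vertex 2.333 -0.693 -2.594
vertex 1.548 -1.58 -0.675
endloop
endfacet
facet normal 0.365 0.642 -0.674
outer loop
vertex 2.333 -0.693 -2.594
vertex 2.332 -0.2 -2.125
vertex 2.881 -0.594 -2.203
endloop
endfacet
facet normal 0.354 -0.896 -0.269
outer loop
vertex 2.333 -0.693 -2.594
vertex 2.881 -0.594 -2.203
vertex 1.548 -1.58 -0.675
endloop
endfacet
facet normal 0.303 0.782 0.545
outer loop
vertex -3.663 2.599 1.856
vertex -4.231 2.375 2.494
vertex -3.409 2.052 2.5
endloop
endfacet
facet normal 0.832 0.540 0.130
outer loop
vertex -3.663 2.599 1.856
vertex -3.409 2.052 2.5
vertex -3.173 1.89 1.665
endloop
endfacet
facet normal 0.612 0.570 -0.548
outer loop
vertex -3.663 2.599 1.856
vertex -3.173 1.89 1.665
vertex -3.849 2.113 1.142
endloop
endfacet
facet normal -0.052 0.832 -0.553
outer loop
vertex -3.663 2.599 1.856
vertex -3.849 2.113 1.142
vertex -4.503 2.413 1.655
endloop
endfacet
facet normal -0.242 0.962 0.122
outer loop
vertex -3.663 2.599 1.856
vertex -4.503 2.413 1.655
vertex -4.231 2.375 2.494
endloop
endfacet
facet normal 0.944 -0.145 0.295
outer loop
vertex -3.173 1.89 1.665
vertex -3.409 2.052 2.5
vertex -3.437 1.227 2.185
endloop
endfacet
facet normal 0.090 0.247 0.965
outer loop
vertex -3.409 2.052 2.5
vertex -4.231 2.375 2.494
vertex -4.091 1.527 2.698
endloop
endfacet
facet normal -0.795 0.538 0.282
outer loop
vertex -4.231 2.375 2.494
vertex -4.503 2.413 1.655
vertex -4.767 1.75 2.175
endloop
endfacet
facet normal -0.486 0.326 -0.811
outer loop
vertex -4.503 2.413 1.655
vertex -3.849 2.113 1.142
vertex -4.531 1.588 1.34
endloop
endfacet
facet normal 0.589 -0.096 -0.802
outer loop
vertex -3.849 2.113 1.142
vertex -3.173 1.89 1.665
vertex -3.709 1.265 1.346
endloop
endfacet
facet normal 0.052 -0.832 0.553
outer loop
vertex -4.277 1.041 1.984
vertex -3.437 1.227 2.185
vertex -4.091 1.527 2.698
endloop
endfacet
facet normal -0.612 -0.570 0.548
outer loop
vertex -4.277 1.041 1.984
vertex -4.091 1.527 2.698
vertex -4.767 1.75 2.175
endloop
endfacet
facet normal -0.832 -0.540 -0.130
outer loop
vertex -4.277 1.041 1.984
vertex -4.767 1.75 2.175
vertex -4.531 1.588 1.34
endloop
endfacet
facet normal -0.303 -0.782 -0.545
outer loop
vertex -4.277 1.041 1.984
vertex -4.531 1.588 1.34
vertex -3.709 1.265 1.346
endloop
endfacet
facet normal 0.242 -0.962 -0.122
outer loop
vertex -4.277 1.041 1.984
vertex -3.709 1.265 1.346
vertex -3.437 1.227 2.185
endloop
endfacet
facet normal 0.486 -0.326 0.811
outer loop
vertex -4.091 1.527 2.698
vertex -3.437 1.227 2.185
vertex -3.409 2.052 2.5
endloop
endfacet
facet normal -0.589 0.096 0.802
outer loop
vertex -4.767 1.75 2.175
vertex -4.091 1.527 2.698
vertex -4.231 2.375 2.494
endloop
endfacet
facet normal -0.944 0.145 -0.295
outer loop
vertex -4.531 1.588 1.34
vertex -4.767 1.75 2.175
vertex -4.503 2.413 1.655
endloop
endfacet
facet normal -0.090 -0.247 -0.965
outer loop
vertex -3.709 1.265 1.346
vertex -4.531 1.588 1.34
vertex -3.849 2.113 1.142
endloop
endfacet
facet normal 0.795 -0.538 -0.282
outer loop
vertex -3.437 1.227 2.185
vertex -3.709 1.265 1.346
vertex -3.173 1.89 1.665
endloop
endfacet

endsolid


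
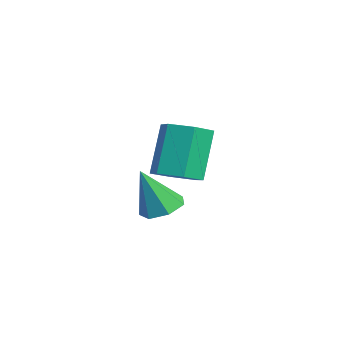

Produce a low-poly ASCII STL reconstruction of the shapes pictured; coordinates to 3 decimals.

solid 
facet normal 0.068 0.389 -0.919
outer loop
vertex 0.428 -3.481 -0.802
vertex -0.091 -3.464 -0.833
vertex 0.236 -3.101 -0.655
endloop
endfacet
facet normal 0.811 0.197 0.551
outer loop
vertex 0.428 -3.481 -0.802
vertex 0.236 -3.101 -0.655
vertex -0.169 -3.916 0.233
endloop
endfacet
facet normal 0.068 0.389 -0.919
outer loop
vertex 0.236 -3.101 -0.655
vertex -0.091 -3.464 -0.833
vertex -0.202 -2.994 -0.642
endloop
endfacet
facet normal 0.187 0.680 0.709
outer loop
vertex 0.236 -3.101 -0.655
vertex -0.202 -2.994 -0.642
vertex -0.169 -3.916 0.233
endloop
endfacet
facet normal 0.068 0.389 -0.919
outer loop
vertex -0.202 -2.994 -0.642
vertex -0.091 -3.464 -0.833
vertex -0.556 -3.241 -0.773
endloop
endfacet
facet normal -0.597 0.541 0.593
outer loop
vertex -0.202 -2.994 -0.642
vertex -0.556 -3.241 -0.773
vertex -0.169 -3.916 0.233
endloop
endfacet
facet normal 0.068 0.388 -0.919
outer loop
vertex -0.556 -3.241 -0.773
vertex -0.091 -3.464 -0.833
vertex -0.559 -3.657 -0.949
endloop
endfacet
facet normal -0.951 -0.115 0.288
outer loop
vertex -0.556 -3.241 -0.773
vertex -0.559 -3.657 -0.949
vertex -0.169 -3.916 0.233
endloop
endfacet
facet normal 0.067 0.390 -0.919
outer loop
vertex -0.559 -3.657 -0.949
vertex -0.091 -3.464 -0.833
vertex -0.209 -3.927 -1.038
endloop
endfacet
facet normal -0.606 -0.795 0.026
outer loop
vertex -0.559 -3.657 -0.949
vertex -0.209 -3.927 -1.038
vertex -0.169 -3.916 0.233
endloop
endfacet
facet normal 0.069 0.389 -0.919
outer loop
vertex -0.209 -3.927 -1.038
vertex -0.091 -3.464 -0.833
vertex 0.23 -3.849 -0.972
endloop
endfacet
facet normal 0.174 -0.985 0.003
outer loop
vertex -0.209 -3.927 -1.038
vertex 0.23 -3.849 -0.972
vertex -0.169 -3.916 0.233
endloop
endfacet
facet normal 0.068 0.388 -0.919
outer loop
vertex 0.23 -3.849 -0.972
vertex -0.091 -3.464 -0.833
vertex 0.428 -3.481 -0.802
endloop
endfacet
facet normal 0.806 -0.543 0.237
outer loop
vertex 0.23 -3.849 -0.972
vertex 0.428 -3.481 -0.802
vertex -0.169 -3.916 0.233
endloop
endfacet
facet normal 0.364 -0.290 -0.885
outer loop
vertex -1.491 -2.57 -0.665
vertex -2.054 -2.563 -0.899
vertex -1.708 -2.061 -0.921
endloop
endfacet
facet normal 0.860 0.468 0.202
outer loop
vertex -1.491 -2.57 -0.665
vertex -1.708 -2.061 -0.921
vertex -2.003 -2.164 0.574
endloop
endfacet
facet normal 0.860 0.468 0.202
outer loop
vertex -2.003 -2.164 0.574
vertex -1.708 -2.061 -0.921
vertex -2.22 -1.655 0.318
endloop
endfacet
facet normal -0.366 0.289 0.885
outer loop
vertex -2.003 -2.164 0.574
vertex -2.22 -1.655 0.318
vertex -2.566 -2.157 0.339
endloop
endfacet
facet normal 0.365 -0.291 -0.884
outer loop
vertex -1.708 -2.061 -0.921
vertex -2.054 -2.563 -0.899
vertex -2.271 -2.054 -1.156
endloop
endfacet
facet normal 0.122 0.957 -0.263
outer loop
vertex -1.708 -2.061 -0.921
vertex -2.271 -2.054 -1.156
vertex -2.22 -1.655 0.318
endloop
endfacet
facet normal 0.122 0.957 -0.263
outer loop
vertex -2.22 -1.655 0.318
vertex -2.271 -2.054 -1.156
vertex -2.783 -1.648 0.083
endloop
endfacet
facet normal -0.366 0.289 0.885
outer loop
vertex -2.22 -1.655 0.318
vertex -2.783 -1.648 0.083
vertex -2.566 -2.157 0.339
endloop
endfacet
facet normal 0.365 -0.291 -0.884
outer loop
vertex -2.271 -2.054 -1.156
vertex -2.054 -2.563 -0.899
vertex -2.617 -2.556 -1.134
endloop
endfacet
facet normal -0.738 0.488 -0.465
outer loop
vertex -2.271 -2.054 -1.156
vertex -2.617 -2.556 -1.134
vertex -2.783 -1.648 0.083
endloop
endfacet
facet normal -0.738 0.488 -0.465
outer loop
vertex -2.783 -1.648 0.083
vertex -2.617 -2.556 -1.134
vertex -3.129 -2.15 0.105
endloop
endfacet
facet normal -0.364 0.290 0.885
outer loop
vertex -2.783 -1.648 0.083
vertex -3.129 -2.15 0.105
vertex -2.566 -2.157 0.339
endloop
endfacet
facet normal 0.366 -0.289 -0.885
outer loop
vertex -2.617 -2.556 -1.134
vertex -2.054 -2.563 -0.899
vertex -2.4 -3.065 -0.878
endloop
endfacet
facet normal -0.860 -0.468 -0.202
outer loop
vertex -2.617 -2.556 -1.134
vertex -2.4 -3.065 -0.878
vertex -3.129 -2.15 0.105
endloop
endfacet
facet normal -0.860 -0.468 -0.202
outer loop
vertex -3.129 -2.15 0.105
vertex -2.4 -3.065 -0.878
vertex -2.912 -2.659 0.361
endloop
endfacet
facet normal -0.364 0.290 0.885
outer loop
vertex -3.129 -2.15 0.105
vertex -2.912 -2.659 0.361
vertex -2.566 -2.157 0.339
endloop
endfacet
facet normal 0.366 -0.289 -0.885
outer loop
vertex -2.4 -3.065 -0.878
vertex -2.054 -2.563 -0.899
vertex -1.837 -3.072 -0.643
endloop
endfacet
facet normal -0.122 -0.957 0.263
outer loop
vertex -2.4 -3.065 -0.878
vertex -1.837 -3.072 -0.643
vertex -2.912 -2.659 0.361
endloop
endfacet
facet normal -0.122 -0.957 0.263
outer loop
vertex -2.912 -2.659 0.361
vertex -1.837 -3.072 -0.643
vertex -2.349 -2.666 0.596
endloop
endfacet
facet normal -0.365 0.291 0.884
outer loop
vertex -2.912 -2.659 0.361
vertex -2.349 -2.666 0.596
vertex -2.566 -2.157 0.339
endloop
endfacet
facet normal 0.364 -0.290 -0.885
outer loop
vertex -1.837 -3.072 -0.643
vertex -2.054 -2.563 -0.899
vertex -1.491 -2.57 -0.665
endloop
endfacet
facet normal 0.738 -0.488 0.465
outer loop
vertex -1.837 -3.072 -0.643
vertex -1.491 -2.57 -0.665
vertex -2.349 -2.666 0.596
endloop
endfacet
facet normal 0.738 -0.488 0.465
outer loop
vertex -2.349 -2.666 0.596
vertex -1.491 -2.57 -0.665
vertex -2.003 -2.164 0.574
endloop
endfacet
facet normal -0.365 0.291 0.884
outer loop
vertex -2.349 -2.666 0.596
vertex -2.003 -2.164 0.574
vertex -2.566 -2.157 0.339
endloop
endfacet

endsolid


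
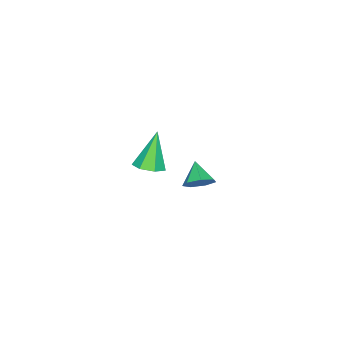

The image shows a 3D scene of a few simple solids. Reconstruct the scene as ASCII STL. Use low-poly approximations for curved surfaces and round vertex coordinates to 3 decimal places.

solid 
facet normal 0.422 0.048 -0.905
outer loop
vertex 4.017 2.134 2.834
vertex 3.511 1.493 2.564
vertex 3.363 2.339 2.54
endloop
endfacet
facet normal 0.075 0.888 0.453
outer loop
vertex 4.017 2.134 2.834
vertex 3.363 2.339 2.54
vertex 2.589 1.387 4.536
endloop
endfacet
facet normal 0.423 0.048 -0.905
outer loop
vertex 3.363 2.339 2.54
vertex 3.511 1.493 2.564
vertex 2.82 1.908 2.263
endloop
endfacet
facet normal -0.651 0.752 0.106
outer loop
vertex 3.363 2.339 2.54
vertex 2.82 1.908 2.263
vertex 2.589 1.387 4.536
endloop
endfacet
facet normal 0.423 0.048 -0.905
outer loop
vertex 2.82 1.908 2.263
vertex 3.511 1.493 2.564
vertex 2.798 1.163 2.213
endloop
endfacet
facet normal -0.995 0.036 -0.093
outer loop
vertex 2.82 1.908 2.263
vertex 2.798 1.163 2.213
vertex 2.589 1.387 4.536
endloop
endfacet
facet normal 0.423 0.049 -0.905
outer loop
vertex 2.798 1.163 2.213
vertex 3.511 1.493 2.564
vertex 3.313 0.667 2.427
endloop
endfacet
facet normal -0.695 -0.719 0.007
outer loop
vertex 2.798 1.163 2.213
vertex 3.313 0.667 2.427
vertex 2.589 1.387 4.536
endloop
endfacet
facet normal 0.423 0.049 -0.905
outer loop
vertex 3.313 0.667 2.427
vertex 3.511 1.493 2.564
vertex 3.977 0.793 2.744
endloop
endfacet
facet normal 0.022 -0.944 0.330
outer loop
vertex 3.313 0.667 2.427
vertex 3.977 0.793 2.744
vertex 2.589 1.387 4.536
endloop
endfacet
facet normal 0.422 0.048 -0.905
outer loop
vertex 3.977 0.793 2.744
vertex 3.511 1.493 2.564
vertex 4.29 1.445 2.925
endloop
endfacet
facet normal 0.615 -0.471 0.632
outer loop
vertex 3.977 0.793 2.744
vertex 4.29 1.445 2.925
vertex 2.589 1.387 4.536
endloop
endfacet
facet normal 0.422 0.048 -0.905
outer loop
vertex 4.29 1.445 2.925
vertex 3.511 1.493 2.564
vertex 4.017 2.134 2.834
endloop
endfacet
facet normal 0.639 0.344 0.688
outer loop
vertex 4.29 1.445 2.925
vertex 4.017 2.134 2.834
vertex 2.589 1.387 4.536
endloop
endfacet
facet normal 0.582 0.552 -0.597
outer loop
vertex -1.571 0.511 -2.779
vertex -2.317 0.829 -3.213
vertex -1.891 1.177 -2.476
endloop
endfacet
facet normal 0.325 -0.258 0.910
outer loop
vertex -1.571 0.511 -2.779
vertex -1.891 1.177 -2.476
vertex -3.163 0.031 -2.347
endloop
endfacet
facet normal 0.583 0.551 -0.597
outer loop
vertex -1.891 1.177 -2.476
vertex -2.317 0.829 -3.213
vertex -2.532 1.581 -2.729
endloop
endfacet
facet normal -0.178 0.303 0.936
outer loop
vertex -1.891 1.177 -2.476
vertex -2.532 1.581 -2.729
vertex -3.163 0.031 -2.347
endloop
endfacet
facet normal 0.583 0.551 -0.597
outer loop
vertex -2.532 1.581 -2.729
vertex -2.317 0.829 -3.213
vertex -3.011 1.419 -3.346
endloop
endfacet
facet normal -0.764 0.430 0.481
outer loop
vertex -2.532 1.581 -2.729
vertex -3.011 1.419 -3.346
vertex -3.163 0.031 -2.347
endloop
endfacet
facet normal 0.583 0.551 -0.597
outer loop
vertex -3.011 1.419 -3.346
vertex -2.317 0.829 -3.213
vertex -2.968 0.813 -3.863
endloop
endfacet
facet normal -0.993 0.027 -0.114
outer loop
vertex -3.011 1.419 -3.346
vertex -2.968 0.813 -3.863
vertex -3.163 0.031 -2.347
endloop
endfacet
facet normal 0.583 0.551 -0.597
outer loop
vertex -2.968 0.813 -3.863
vertex -2.317 0.829 -3.213
vertex -2.435 0.219 -3.891
endloop
endfacet
facet normal -0.692 -0.602 -0.399
outer loop
vertex -2.968 0.813 -3.863
vertex -2.435 0.219 -3.891
vertex -3.163 0.031 -2.347
endloop
endfacet
facet normal 0.583 0.551 -0.597
outer loop
vertex -2.435 0.219 -3.891
vertex -2.317 0.829 -3.213
vertex -1.814 0.085 -3.408
endloop
endfacet
facet normal -0.087 -0.983 -0.161
outer loop
vertex -2.435 0.219 -3.891
vertex -1.814 0.085 -3.408
vertex -3.163 0.031 -2.347
endloop
endfacet
facet normal 0.583 0.551 -0.598
outer loop
vertex -1.814 0.085 -3.408
vertex -2.317 0.829 -3.213
vertex -1.571 0.511 -2.779
endloop
endfacet
facet normal 0.365 -0.830 0.421
outer loop
vertex -1.814 0.085 -3.408
vertex -1.571 0.511 -2.779
vertex -3.163 0.031 -2.347
endloop
endfacet

endsolid


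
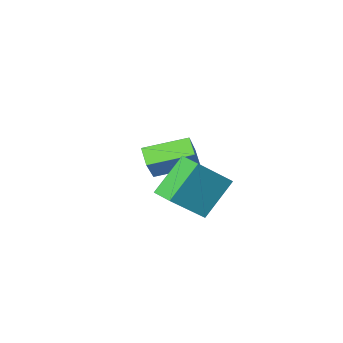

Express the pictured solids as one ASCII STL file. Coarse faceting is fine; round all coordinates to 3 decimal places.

solid 
facet normal -0.449 -0.483 -0.752
outer loop
vertex -3.56 -2.991 0.268
vertex -5.089 -2.228 0.691
vertex -3.393 -2.382 -0.223
endloop
endfacet
facet normal 0.869 -0.432 -0.241
outer loop
vertex -2.491 -1.412 1.289
vertex -3.56 -2.991 0.268
vertex -3.393 -2.382 -0.223
endloop
endfacet
facet normal -0.449 -0.484 -0.751
outer loop
vertex -3.393 -2.382 -0.223
vertex -5.089 -2.228 0.691
vertex -4.922 -1.62 0.2
endloop
endfacet
facet normal 0.210 0.761 -0.614
outer loop
vertex -4.922 -1.62 0.2
vertex -2.491 -1.412 1.289
vertex -3.393 -2.382 -0.223
endloop
endfacet
facet normal -0.210 -0.761 0.614
outer loop
vertex -3.56 -2.991 0.268
vertex -4.187 -1.258 2.203
vertex -5.089 -2.228 0.691
endloop
endfacet
facet normal 0.869 -0.433 -0.240
outer loop
vertex -2.658 -2.02 1.78
vertex -3.56 -2.991 0.268
vertex -2.491 -1.412 1.289
endloop
endfacet
facet normal -0.210 -0.761 0.614
outer loop
vertex -2.658 -2.02 1.78
vertex -4.187 -1.258 2.203
vertex -3.56 -2.991 0.268
endloop
endfacet
facet normal -0.869 0.433 0.241
outer loop
vertex -5.089 -2.228 0.691
vertex -4.187 -1.258 2.203
vertex -4.922 -1.62 0.2
endloop
endfacet
facet normal 0.210 0.761 -0.614
outer loop
vertex -4.02 -0.649 1.712
vertex -2.491 -1.412 1.289
vertex -4.922 -1.62 0.2
endloop
endfacet
facet normal -0.869 0.432 0.241
outer loop
vertex -4.922 -1.62 0.2
vertex -4.187 -1.258 2.203
vertex -4.02 -0.649 1.712
endloop
endfacet
facet normal 0.449 0.483 0.751
outer loop
vertex -4.02 -0.649 1.712
vertex -2.658 -2.02 1.78
vertex -2.491 -1.412 1.289
endloop
endfacet
facet normal 0.449 0.483 0.752
outer loop
vertex -4.187 -1.258 2.203
vertex -2.658 -2.02 1.78
vertex -4.02 -0.649 1.712
endloop
endfacet
facet normal -0.705 -0.035 -0.708
outer loop
vertex -3.348 1.706 2.332
vertex -3.432 2.531 2.375
vertex -2.113 1.897 1.093
endloop
endfacet
facet normal 0.102 -0.993 -0.052
outer loop
vertex -0.668 1.969 2.545
vertex -3.348 1.706 2.332
vertex -2.113 1.897 1.093
endloop
endfacet
facet normal -0.705 -0.035 -0.708
outer loop
vertex -2.113 1.897 1.093
vertex -3.432 2.531 2.375
vertex -2.197 2.721 1.136
endloop
endfacet
facet normal 0.702 0.108 -0.704
outer loop
vertex -2.197 2.721 1.136
vertex -0.668 1.969 2.545
vertex -2.113 1.897 1.093
endloop
endfacet
facet normal -0.702 -0.108 0.704
outer loop
vertex -3.348 1.706 2.332
vertex -1.987 2.603 3.827
vertex -3.432 2.531 2.375
endloop
endfacet
facet normal 0.102 -0.994 -0.051
outer loop
vertex -1.903 1.779 3.784
vertex -3.348 1.706 2.332
vertex -0.668 1.969 2.545
endloop
endfacet
facet normal -0.702 -0.108 0.704
outer loop
vertex -1.903 1.779 3.784
vertex -1.987 2.603 3.827
vertex -3.348 1.706 2.332
endloop
endfacet
facet normal -0.101 0.994 0.051
outer loop
vertex -3.432 2.531 2.375
vertex -1.987 2.603 3.827
vertex -2.197 2.721 1.136
endloop
endfacet
facet normal 0.702 0.108 -0.704
outer loop
vertex -0.752 2.794 2.588
vertex -0.668 1.969 2.545
vertex -2.197 2.721 1.136
endloop
endfacet
facet normal -0.102 0.993 0.052
outer loop
vertex -2.197 2.721 1.136
vertex -1.987 2.603 3.827
vertex -0.752 2.794 2.588
endloop
endfacet
facet normal 0.705 0.035 0.708
outer loop
vertex -0.752 2.794 2.588
vertex -1.903 1.779 3.784
vertex -0.668 1.969 2.545
endloop
endfacet
facet normal 0.705 0.035 0.708
outer loop
vertex -1.987 2.603 3.827
vertex -1.903 1.779 3.784
vertex -0.752 2.794 2.588
endloop
endfacet

endsolid


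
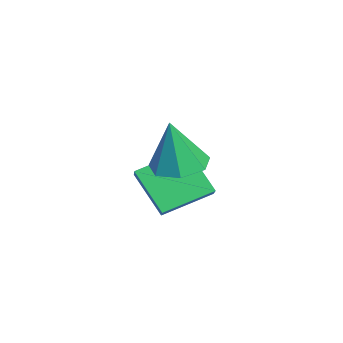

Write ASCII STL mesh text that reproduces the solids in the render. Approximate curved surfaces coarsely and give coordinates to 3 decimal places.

solid 
facet normal -0.489 -0.443 0.751
outer loop
vertex -1.671 1.454 2.002
vertex -2.044 2.879 2.6
vertex -2.469 1.461 1.487
endloop
endfacet
facet normal 0.235 -0.896 -0.376
outer loop
vertex -1.696 2.161 0.3
vertex -1.671 1.454 2.002
vertex -2.469 1.461 1.487
endloop
endfacet
facet normal -0.489 -0.443 0.751
outer loop
vertex -2.469 1.461 1.487
vertex -2.044 2.879 2.6
vertex -2.842 2.886 2.085
endloop
endfacet
facet normal -0.840 0.008 -0.542
outer loop
vertex -2.842 2.886 2.085
vertex -1.696 2.161 0.3
vertex -2.469 1.461 1.487
endloop
endfacet
facet normal 0.840 -0.008 0.542
outer loop
vertex -1.671 1.454 2.002
vertex -1.271 3.579 1.413
vertex -2.044 2.879 2.6
endloop
endfacet
facet normal 0.235 -0.896 -0.376
outer loop
vertex -0.898 2.154 0.815
vertex -1.671 1.454 2.002
vertex -1.696 2.161 0.3
endloop
endfacet
facet normal 0.840 -0.008 0.542
outer loop
vertex -0.898 2.154 0.815
vertex -1.271 3.579 1.413
vertex -1.671 1.454 2.002
endloop
endfacet
facet normal -0.235 0.896 0.376
outer loop
vertex -2.044 2.879 2.6
vertex -1.271 3.579 1.413
vertex -2.842 2.886 2.085
endloop
endfacet
facet normal -0.840 0.008 -0.542
outer loop
vertex -2.069 3.586 0.898
vertex -1.696 2.161 0.3
vertex -2.842 2.886 2.085
endloop
endfacet
facet normal -0.235 0.896 0.376
outer loop
vertex -2.842 2.886 2.085
vertex -1.271 3.579 1.413
vertex -2.069 3.586 0.898
endloop
endfacet
facet normal 0.489 0.443 -0.751
outer loop
vertex -2.069 3.586 0.898
vertex -0.898 2.154 0.815
vertex -1.696 2.161 0.3
endloop
endfacet
facet normal 0.489 0.443 -0.751
outer loop
vertex -1.271 3.579 1.413
vertex -0.898 2.154 0.815
vertex -2.069 3.586 0.898
endloop
endfacet
facet normal -0.111 0.167 -0.980
outer loop
vertex 0.637 3.168 3.141
vertex 0.112 2.553 3.096
vertex -0.038 3.335 3.246
endloop
endfacet
facet normal 0.280 0.802 0.528
outer loop
vertex 0.637 3.168 3.141
vertex -0.038 3.335 3.246
vertex 0.288 2.287 4.664
endloop
endfacet
facet normal -0.110 0.167 -0.980
outer loop
vertex -0.038 3.335 3.246
vertex 0.112 2.553 3.096
vertex -0.6 2.913 3.237
endloop
endfacet
facet normal -0.492 0.642 0.588
outer loop
vertex -0.038 3.335 3.246
vertex -0.6 2.913 3.237
vertex 0.288 2.287 4.664
endloop
endfacet
facet normal -0.110 0.165 -0.980
outer loop
vertex -0.6 2.913 3.237
vertex 0.112 2.553 3.096
vertex -0.626 2.22 3.123
endloop
endfacet
facet normal -0.858 -0.052 0.511
outer loop
vertex -0.6 2.913 3.237
vertex -0.626 2.22 3.123
vertex 0.288 2.287 4.664
endloop
endfacet
facet normal -0.111 0.166 -0.980
outer loop
vertex -0.626 2.22 3.123
vertex 0.112 2.553 3.096
vertex -0.097 1.778 2.988
endloop
endfacet
facet normal -0.544 -0.760 0.356
outer loop
vertex -0.626 2.22 3.123
vertex -0.097 1.778 2.988
vertex 0.288 2.287 4.664
endloop
endfacet
facet normal -0.110 0.166 -0.980
outer loop
vertex -0.097 1.778 2.988
vertex 0.112 2.553 3.096
vertex 0.59 1.919 2.935
endloop
endfacet
facet normal 0.213 -0.947 0.239
outer loop
vertex -0.097 1.778 2.988
vertex 0.59 1.919 2.935
vertex 0.288 2.287 4.664
endloop
endfacet
facet normal -0.110 0.166 -0.980
outer loop
vertex 0.59 1.919 2.935
vertex 0.112 2.553 3.096
vertex 0.916 2.538 3.003
endloop
endfacet
facet normal 0.846 -0.473 0.248
outer loop
vertex 0.59 1.919 2.935
vertex 0.916 2.538 3.003
vertex 0.288 2.287 4.664
endloop
endfacet
facet normal -0.110 0.166 -0.980
outer loop
vertex 0.916 2.538 3.003
vertex 0.112 2.553 3.096
vertex 0.637 3.168 3.141
endloop
endfacet
facet normal 0.875 0.305 0.377
outer loop
vertex 0.916 2.538 3.003
vertex 0.637 3.168 3.141
vertex 0.288 2.287 4.664
endloop
endfacet

endsolid


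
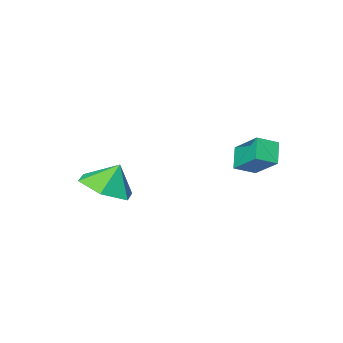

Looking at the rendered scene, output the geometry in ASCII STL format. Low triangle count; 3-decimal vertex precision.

solid 
facet normal -0.457 -0.504 0.732
outer loop
vertex -1.146 1.147 4.428
vertex -1.929 1.375 4.096
vertex -1.145 -0.014 3.629
endloop
endfacet
facet normal 0.889 -0.259 0.378
outer loop
vertex -0.691 0.485 2.904
vertex -1.146 1.147 4.428
vertex -1.145 -0.014 3.629
endloop
endfacet
facet normal -0.459 -0.505 0.731
outer loop
vertex -1.145 -0.014 3.629
vertex -1.929 1.375 4.096
vertex -1.927 0.214 3.296
endloop
endfacet
facet normal 0.001 -0.824 -0.567
outer loop
vertex -1.927 0.214 3.296
vertex -0.691 0.485 2.904
vertex -1.145 -0.014 3.629
endloop
endfacet
facet normal -0.000 0.824 0.567
outer loop
vertex -1.146 1.147 4.428
vertex -1.475 1.874 3.371
vertex -1.929 1.375 4.096
endloop
endfacet
facet normal 0.889 -0.259 0.378
outer loop
vertex -0.693 1.646 3.704
vertex -1.146 1.147 4.428
vertex -0.691 0.485 2.904
endloop
endfacet
facet normal -0.001 0.824 0.567
outer loop
vertex -0.693 1.646 3.704
vertex -1.475 1.874 3.371
vertex -1.146 1.147 4.428
endloop
endfacet
facet normal -0.889 0.259 -0.378
outer loop
vertex -1.929 1.375 4.096
vertex -1.475 1.874 3.371
vertex -1.927 0.214 3.296
endloop
endfacet
facet normal 0.001 -0.824 -0.567
outer loop
vertex -1.474 0.713 2.572
vertex -0.691 0.485 2.904
vertex -1.927 0.214 3.296
endloop
endfacet
facet normal -0.889 0.259 -0.378
outer loop
vertex -1.927 0.214 3.296
vertex -1.475 1.874 3.371
vertex -1.474 0.713 2.572
endloop
endfacet
facet normal 0.457 0.505 -0.732
outer loop
vertex -1.474 0.713 2.572
vertex -0.693 1.646 3.704
vertex -0.691 0.485 2.904
endloop
endfacet
facet normal 0.459 0.504 -0.732
outer loop
vertex -1.475 1.874 3.371
vertex -0.693 1.646 3.704
vertex -1.474 0.713 2.572
endloop
endfacet
facet normal 0.372 -0.231 -0.899
outer loop
vertex 3.742 -2.344 2.471
vertex 2.786 -2.124 2.019
vertex 3.526 -1.344 2.125
endloop
endfacet
facet normal 0.472 0.378 0.797
outer loop
vertex 3.742 -2.344 2.471
vertex 3.526 -1.344 2.125
vertex 2.354 -1.856 3.061
endloop
endfacet
facet normal 0.372 -0.231 -0.899
outer loop
vertex 3.526 -1.344 2.125
vertex 2.786 -2.124 2.019
vertex 2.57 -1.123 1.673
endloop
endfacet
facet normal -0.015 0.885 0.465
outer loop
vertex 3.526 -1.344 2.125
vertex 2.57 -1.123 1.673
vertex 2.354 -1.856 3.061
endloop
endfacet
facet normal 0.373 -0.230 -0.899
outer loop
vertex 2.57 -1.123 1.673
vertex 2.786 -2.124 2.019
vertex 1.83 -1.903 1.566
endloop
endfacet
facet normal -0.721 0.652 0.232
outer loop
vertex 2.57 -1.123 1.673
vertex 1.83 -1.903 1.566
vertex 2.354 -1.856 3.061
endloop
endfacet
facet normal 0.373 -0.231 -0.899
outer loop
vertex 1.83 -1.903 1.566
vertex 2.786 -2.124 2.019
vertex 2.046 -2.903 1.912
endloop
endfacet
facet normal -0.939 -0.088 0.332
outer loop
vertex 1.83 -1.903 1.566
vertex 2.046 -2.903 1.912
vertex 2.354 -1.856 3.061
endloop
endfacet
facet normal 0.372 -0.230 -0.899
outer loop
vertex 2.046 -2.903 1.912
vertex 2.786 -2.124 2.019
vertex 3.002 -3.124 2.364
endloop
endfacet
facet normal -0.452 -0.596 0.664
outer loop
vertex 2.046 -2.903 1.912
vertex 3.002 -3.124 2.364
vertex 2.354 -1.856 3.061
endloop
endfacet
facet normal 0.372 -0.230 -0.899
outer loop
vertex 3.002 -3.124 2.364
vertex 2.786 -2.124 2.019
vertex 3.742 -2.344 2.471
endloop
endfacet
facet normal 0.253 -0.363 0.897
outer loop
vertex 3.002 -3.124 2.364
vertex 3.742 -2.344 2.471
vertex 2.354 -1.856 3.061
endloop
endfacet

endsolid


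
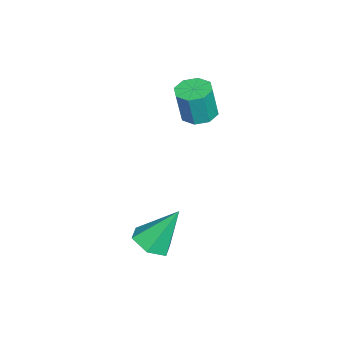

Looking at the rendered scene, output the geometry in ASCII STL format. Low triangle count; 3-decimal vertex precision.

solid 
facet normal 0.173 -0.498 -0.850
outer loop
vertex 3.169 3.145 -1.513
vertex 2.802 2.581 -1.257
vertex 2.46 3.095 -1.628
endloop
endfacet
facet normal -0.042 0.985 -0.168
outer loop
vertex 3.169 3.145 -1.513
vertex 2.46 3.095 -1.628
vertex 2.518 3.399 0.137
endloop
endfacet
facet normal 0.172 -0.499 -0.849
outer loop
vertex 2.46 3.095 -1.628
vertex 2.802 2.581 -1.257
vertex 2.093 2.531 -1.371
endloop
endfacet
facet normal -0.849 0.524 -0.062
outer loop
vertex 2.46 3.095 -1.628
vertex 2.093 2.531 -1.371
vertex 2.518 3.399 0.137
endloop
endfacet
facet normal 0.172 -0.499 -0.849
outer loop
vertex 2.093 2.531 -1.371
vertex 2.802 2.581 -1.257
vertex 2.435 2.017 -1.0
endloop
endfacet
facet normal -0.868 -0.283 0.408
outer loop
vertex 2.093 2.531 -1.371
vertex 2.435 2.017 -1.0
vertex 2.518 3.399 0.137
endloop
endfacet
facet normal 0.174 -0.500 -0.849
outer loop
vertex 2.435 2.017 -1.0
vertex 2.802 2.581 -1.257
vertex 3.144 2.068 -0.885
endloop
endfacet
facet normal -0.080 -0.630 0.772
outer loop
vertex 2.435 2.017 -1.0
vertex 3.144 2.068 -0.885
vertex 2.518 3.399 0.137
endloop
endfacet
facet normal 0.174 -0.500 -0.849
outer loop
vertex 3.144 2.068 -0.885
vertex 2.802 2.581 -1.257
vertex 3.511 2.632 -1.142
endloop
endfacet
facet normal 0.727 -0.169 0.666
outer loop
vertex 3.144 2.068 -0.885
vertex 3.511 2.632 -1.142
vertex 2.518 3.399 0.137
endloop
endfacet
facet normal 0.174 -0.498 -0.849
outer loop
vertex 3.511 2.632 -1.142
vertex 2.802 2.581 -1.257
vertex 3.169 3.145 -1.513
endloop
endfacet
facet normal 0.745 0.638 0.196
outer loop
vertex 3.511 2.632 -1.142
vertex 3.169 3.145 -1.513
vertex 2.518 3.399 0.137
endloop
endfacet
facet normal -0.153 0.124 -0.980
outer loop
vertex -0.424 3.695 2.169
vertex -0.887 3.268 2.187
vertex -0.854 3.893 2.261
endloop
endfacet
facet normal 0.426 0.903 0.047
outer loop
vertex -0.424 3.695 2.169
vertex -0.854 3.893 2.261
vertex -0.229 3.538 3.414
endloop
endfacet
facet normal 0.426 0.903 0.047
outer loop
vertex -0.229 3.538 3.414
vertex -0.854 3.893 2.261
vertex -0.659 3.736 3.506
endloop
endfacet
facet normal 0.153 -0.123 0.981
outer loop
vertex -0.229 3.538 3.414
vertex -0.659 3.736 3.506
vertex -0.693 3.112 3.433
endloop
endfacet
facet normal -0.153 0.124 -0.980
outer loop
vertex -0.854 3.893 2.261
vertex -0.887 3.268 2.187
vertex -1.303 3.725 2.31
endloop
endfacet
facet normal -0.329 0.929 0.169
outer loop
vertex -0.854 3.893 2.261
vertex -1.303 3.725 2.31
vertex -0.659 3.736 3.506
endloop
endfacet
facet normal -0.328 0.930 0.168
outer loop
vertex -0.659 3.736 3.506
vertex -1.303 3.725 2.31
vertex -1.108 3.569 3.555
endloop
endfacet
facet normal 0.153 -0.123 0.981
outer loop
vertex -0.659 3.736 3.506
vertex -1.108 3.569 3.555
vertex -0.693 3.112 3.433
endloop
endfacet
facet normal -0.155 0.123 -0.980
outer loop
vertex -1.303 3.725 2.31
vertex -0.887 3.268 2.187
vertex -1.509 3.29 2.288
endloop
endfacet
facet normal -0.891 0.412 0.191
outer loop
vertex -1.303 3.725 2.31
vertex -1.509 3.29 2.288
vertex -1.108 3.569 3.555
endloop
endfacet
facet normal -0.891 0.411 0.191
outer loop
vertex -1.108 3.569 3.555
vertex -1.509 3.29 2.288
vertex -1.314 3.133 3.533
endloop
endfacet
facet normal 0.154 -0.122 0.981
outer loop
vertex -1.108 3.569 3.555
vertex -1.314 3.133 3.533
vertex -0.693 3.112 3.433
endloop
endfacet
facet normal -0.155 0.125 -0.980
outer loop
vertex -1.509 3.29 2.288
vertex -0.887 3.268 2.187
vertex -1.351 2.842 2.206
endloop
endfacet
facet normal -0.932 -0.347 0.102
outer loop
vertex -1.509 3.29 2.288
vertex -1.351 2.842 2.206
vertex -1.314 3.133 3.533
endloop
endfacet
facet normal -0.932 -0.347 0.102
outer loop
vertex -1.314 3.133 3.533
vertex -1.351 2.842 2.206
vertex -1.156 2.685 3.451
endloop
endfacet
facet normal 0.154 -0.125 0.980
outer loop
vertex -1.314 3.133 3.533
vertex -1.156 2.685 3.451
vertex -0.693 3.112 3.433
endloop
endfacet
facet normal -0.153 0.123 -0.981
outer loop
vertex -1.351 2.842 2.206
vertex -0.887 3.268 2.187
vertex -0.921 2.644 2.114
endloop
endfacet
facet normal -0.426 -0.903 -0.047
outer loop
vertex -1.351 2.842 2.206
vertex -0.921 2.644 2.114
vertex -1.156 2.685 3.451
endloop
endfacet
facet normal -0.426 -0.903 -0.047
outer loop
vertex -1.156 2.685 3.451
vertex -0.921 2.644 2.114
vertex -0.726 2.487 3.359
endloop
endfacet
facet normal 0.153 -0.124 0.980
outer loop
vertex -1.156 2.685 3.451
vertex -0.726 2.487 3.359
vertex -0.693 3.112 3.433
endloop
endfacet
facet normal -0.153 0.123 -0.981
outer loop
vertex -0.921 2.644 2.114
vertex -0.887 3.268 2.187
vertex -0.472 2.811 2.065
endloop
endfacet
facet normal 0.327 -0.930 -0.169
outer loop
vertex -0.921 2.644 2.114
vertex -0.472 2.811 2.065
vertex -0.726 2.487 3.359
endloop
endfacet
facet normal 0.329 -0.929 -0.168
outer loop
vertex -0.726 2.487 3.359
vertex -0.472 2.811 2.065
vertex -0.277 2.655 3.31
endloop
endfacet
facet normal 0.153 -0.124 0.980
outer loop
vertex -0.726 2.487 3.359
vertex -0.277 2.655 3.31
vertex -0.693 3.112 3.433
endloop
endfacet
facet normal -0.154 0.122 -0.981
outer loop
vertex -0.472 2.811 2.065
vertex -0.887 3.268 2.187
vertex -0.266 3.247 2.087
endloop
endfacet
facet normal 0.891 -0.411 -0.191
outer loop
vertex -0.472 2.811 2.065
vertex -0.266 3.247 2.087
vertex -0.277 2.655 3.31
endloop
endfacet
facet normal 0.891 -0.412 -0.191
outer loop
vertex -0.277 2.655 3.31
vertex -0.266 3.247 2.087
vertex -0.071 3.09 3.332
endloop
endfacet
facet normal 0.155 -0.123 0.980
outer loop
vertex -0.277 2.655 3.31
vertex -0.071 3.09 3.332
vertex -0.693 3.112 3.433
endloop
endfacet
facet normal -0.154 0.125 -0.980
outer loop
vertex -0.266 3.247 2.087
vertex -0.887 3.268 2.187
vertex -0.424 3.695 2.169
endloop
endfacet
facet normal 0.932 0.347 -0.102
outer loop
vertex -0.266 3.247 2.087
vertex -0.424 3.695 2.169
vertex -0.071 3.09 3.332
endloop
endfacet
facet normal 0.932 0.347 -0.102
outer loop
vertex -0.071 3.09 3.332
vertex -0.424 3.695 2.169
vertex -0.229 3.538 3.414
endloop
endfacet
facet normal 0.155 -0.125 0.980
outer loop
vertex -0.071 3.09 3.332
vertex -0.229 3.538 3.414
vertex -0.693 3.112 3.433
endloop
endfacet

endsolid


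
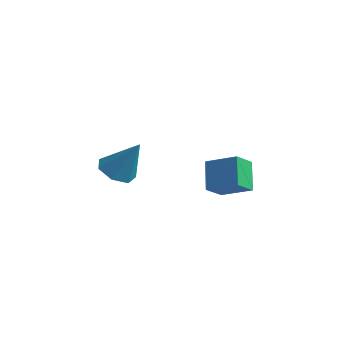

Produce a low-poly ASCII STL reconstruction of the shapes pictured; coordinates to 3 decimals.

solid 
facet normal -0.486 -0.191 -0.853
outer loop
vertex -3.433 1.324 -3.924
vertex -3.889 0.881 -3.565
vertex -3.953 1.598 -3.689
endloop
endfacet
facet normal 0.464 0.886 -0.007
outer loop
vertex -3.433 1.324 -3.924
vertex -3.953 1.598 -3.689
vertex -3.131 1.179 -2.235
endloop
endfacet
facet normal -0.487 -0.191 -0.852
outer loop
vertex -3.953 1.598 -3.689
vertex -3.889 0.881 -3.565
vertex -4.425 1.332 -3.36
endloop
endfacet
facet normal -0.232 0.892 0.388
outer loop
vertex -3.953 1.598 -3.689
vertex -4.425 1.332 -3.36
vertex -3.131 1.179 -2.235
endloop
endfacet
facet normal -0.486 -0.190 -0.853
outer loop
vertex -4.425 1.332 -3.36
vertex -3.889 0.881 -3.565
vertex -4.494 0.727 -3.186
endloop
endfacet
facet normal -0.610 0.282 0.740
outer loop
vertex -4.425 1.332 -3.36
vertex -4.494 0.727 -3.186
vertex -3.131 1.179 -2.235
endloop
endfacet
facet normal -0.486 -0.191 -0.853
outer loop
vertex -4.494 0.727 -3.186
vertex -3.889 0.881 -3.565
vertex -4.107 0.238 -3.297
endloop
endfacet
facet normal -0.387 -0.484 0.785
outer loop
vertex -4.494 0.727 -3.186
vertex -4.107 0.238 -3.297
vertex -3.131 1.179 -2.235
endloop
endfacet
facet normal -0.486 -0.191 -0.853
outer loop
vertex -4.107 0.238 -3.297
vertex -3.889 0.881 -3.565
vertex -3.556 0.233 -3.61
endloop
endfacet
facet normal 0.270 -0.830 0.488
outer loop
vertex -4.107 0.238 -3.297
vertex -3.556 0.233 -3.61
vertex -3.131 1.179 -2.235
endloop
endfacet
facet normal -0.486 -0.190 -0.853
outer loop
vertex -3.556 0.233 -3.61
vertex -3.889 0.881 -3.565
vertex -3.256 0.717 -3.889
endloop
endfacet
facet normal 0.866 -0.495 0.073
outer loop
vertex -3.556 0.233 -3.61
vertex -3.256 0.717 -3.889
vertex -3.131 1.179 -2.235
endloop
endfacet
facet normal -0.486 -0.191 -0.853
outer loop
vertex -3.256 0.717 -3.889
vertex -3.889 0.881 -3.565
vertex -3.433 1.324 -3.924
endloop
endfacet
facet normal 0.952 0.269 -0.147
outer loop
vertex -3.256 0.717 -3.889
vertex -3.433 1.324 -3.924
vertex -3.131 1.179 -2.235
endloop
endfacet
facet normal -0.446 0.558 0.699
outer loop
vertex 0.32 1.781 -1.922
vertex 0.386 2.51 -2.462
vertex -0.732 1.529 -2.392
endloop
endfacet
facet normal -0.073 -0.802 0.593
outer loop
vertex -0.206 0.87 -3.218
vertex 0.32 1.781 -1.922
vertex -0.732 1.529 -2.392
endloop
endfacet
facet normal -0.446 0.558 0.699
outer loop
vertex -0.732 1.529 -2.392
vertex 0.386 2.51 -2.462
vertex -0.666 2.258 -2.932
endloop
endfacet
facet normal -0.892 -0.214 -0.398
outer loop
vertex -0.666 2.258 -2.932
vertex -0.206 0.87 -3.218
vertex -0.732 1.529 -2.392
endloop
endfacet
facet normal 0.892 0.214 0.398
outer loop
vertex 0.32 1.781 -1.922
vertex 0.912 1.851 -3.288
vertex 0.386 2.51 -2.462
endloop
endfacet
facet normal -0.073 -0.802 0.593
outer loop
vertex 0.846 1.122 -2.748
vertex 0.32 1.781 -1.922
vertex -0.206 0.87 -3.218
endloop
endfacet
facet normal 0.892 0.214 0.398
outer loop
vertex 0.846 1.122 -2.748
vertex 0.912 1.851 -3.288
vertex 0.32 1.781 -1.922
endloop
endfacet
facet normal 0.073 0.802 -0.593
outer loop
vertex 0.386 2.51 -2.462
vertex 0.912 1.851 -3.288
vertex -0.666 2.258 -2.932
endloop
endfacet
facet normal -0.892 -0.214 -0.398
outer loop
vertex -0.14 1.599 -3.758
vertex -0.206 0.87 -3.218
vertex -0.666 2.258 -2.932
endloop
endfacet
facet normal 0.073 0.802 -0.593
outer loop
vertex -0.666 2.258 -2.932
vertex 0.912 1.851 -3.288
vertex -0.14 1.599 -3.758
endloop
endfacet
facet normal 0.446 -0.558 -0.699
outer loop
vertex -0.14 1.599 -3.758
vertex 0.846 1.122 -2.748
vertex -0.206 0.87 -3.218
endloop
endfacet
facet normal 0.446 -0.558 -0.699
outer loop
vertex 0.912 1.851 -3.288
vertex 0.846 1.122 -2.748
vertex -0.14 1.599 -3.758
endloop
endfacet

endsolid
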